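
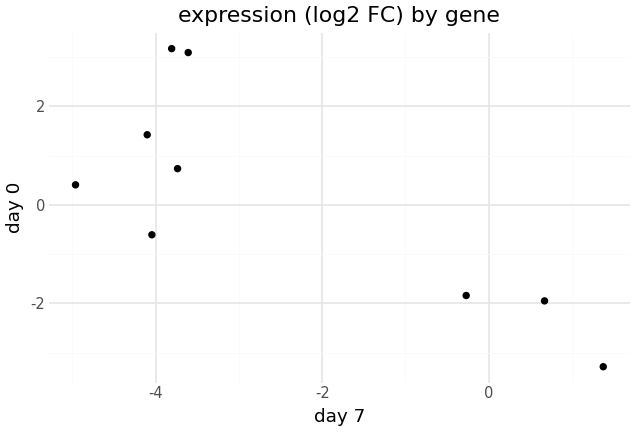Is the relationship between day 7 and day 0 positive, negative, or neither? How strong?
Points are negatively correlated; strong (|r| ≈ 0.8).

negative, strong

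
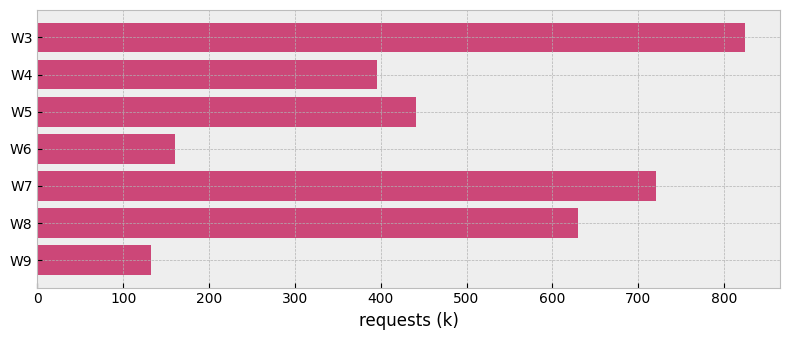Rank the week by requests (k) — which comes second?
Top 3: W3 ≈ 800, W7 ≈ 700, W8 ≈ 600.

W7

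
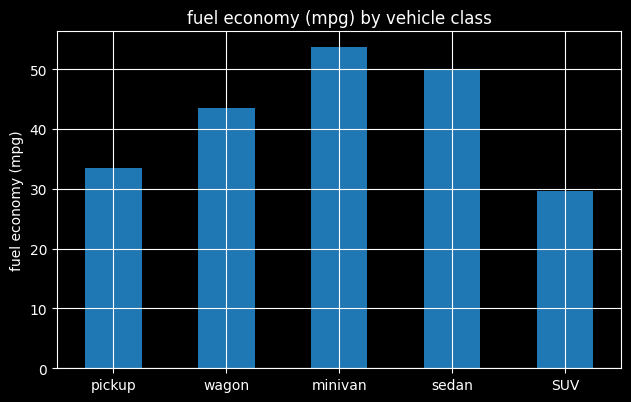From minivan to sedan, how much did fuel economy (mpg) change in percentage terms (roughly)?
minivan ≈ 55, sedan ≈ 50; (50 − 55) / 55 ≈ -9.1%.

≈ -9.1%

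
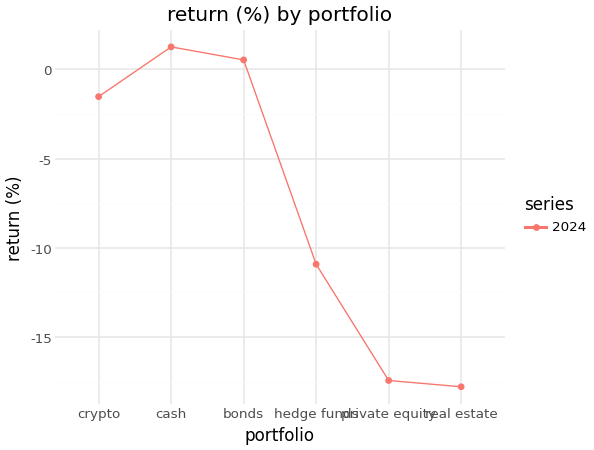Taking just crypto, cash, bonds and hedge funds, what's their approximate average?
(-2 + 2 + 0 + -10) / 4 ≈ -2.

≈ -2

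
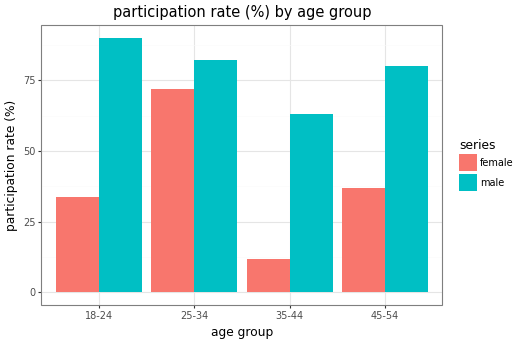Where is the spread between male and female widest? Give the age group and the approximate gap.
18-24, ≈ 60 %

18-24: male ≈ 90, female ≈ 30 → gap ≈ 60. Next-largest (35-44) is only ≈ 50.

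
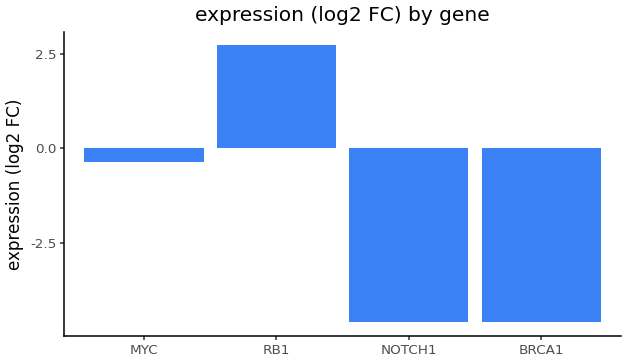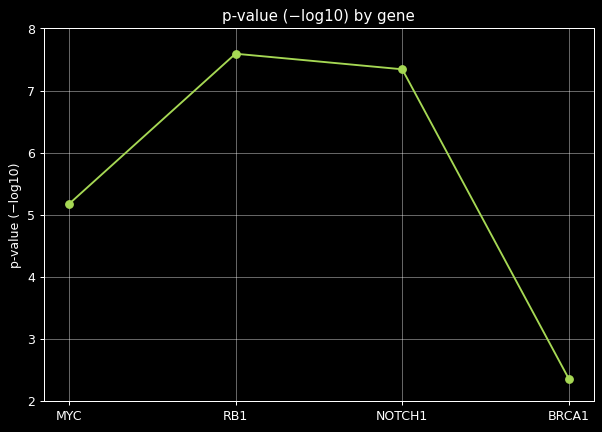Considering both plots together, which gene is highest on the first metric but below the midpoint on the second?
MYC

Chart 2 median p-value (−log10) ≈ 6; below-median genes: MYC, BRCA1. Among those, MYC has the highest expression (log2 FC) (≈ -0.5).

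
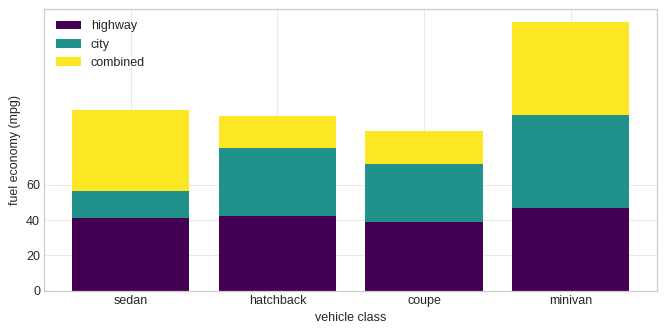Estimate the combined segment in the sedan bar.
combined top ≈ 100, bottom ≈ 60; segment ≈ 40.

≈ 40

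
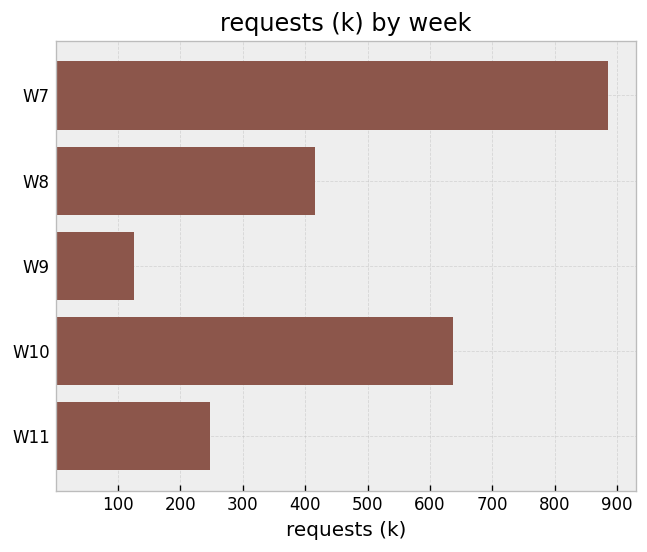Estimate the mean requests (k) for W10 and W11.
(600 + 200) / 2 ≈ 400.

≈ 400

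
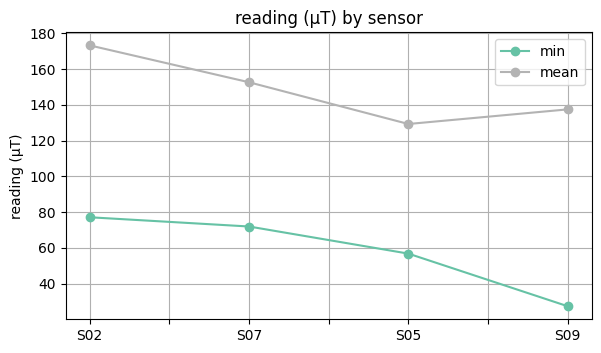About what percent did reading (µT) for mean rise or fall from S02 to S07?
≈ -11.1%

S02 ≈ 180, S07 ≈ 160; (160 − 180) / 180 ≈ -11.1%.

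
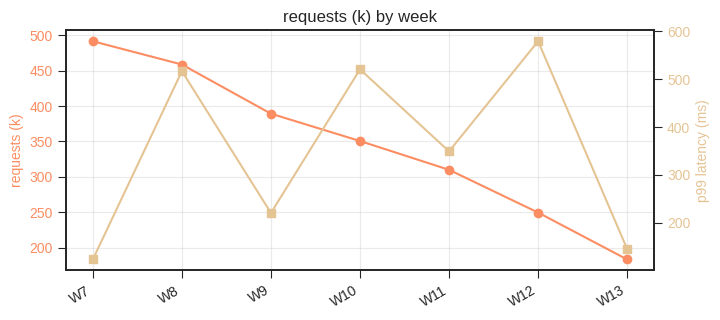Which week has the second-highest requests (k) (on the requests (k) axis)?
W8

Top 3 (on the requests (k) axis): W7 ≈ 500, W8 ≈ 450, W9 ≈ 400.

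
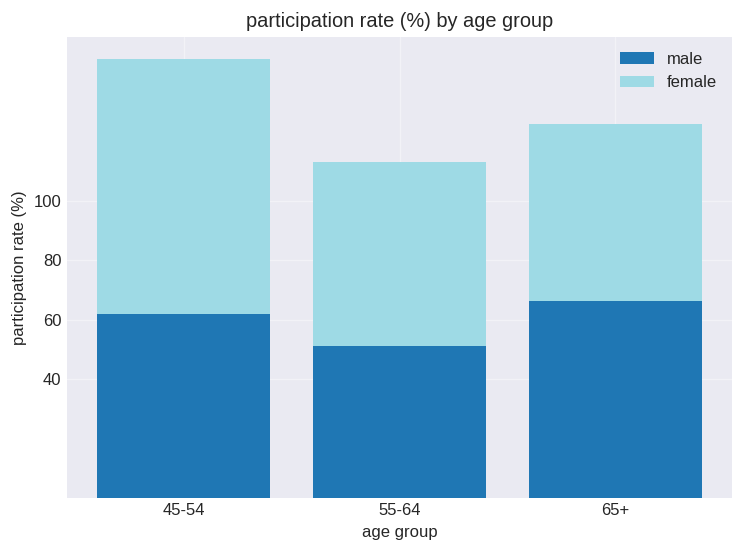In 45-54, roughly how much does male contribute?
male top ≈ 60, bottom ≈ 0; segment ≈ 60.

≈ 60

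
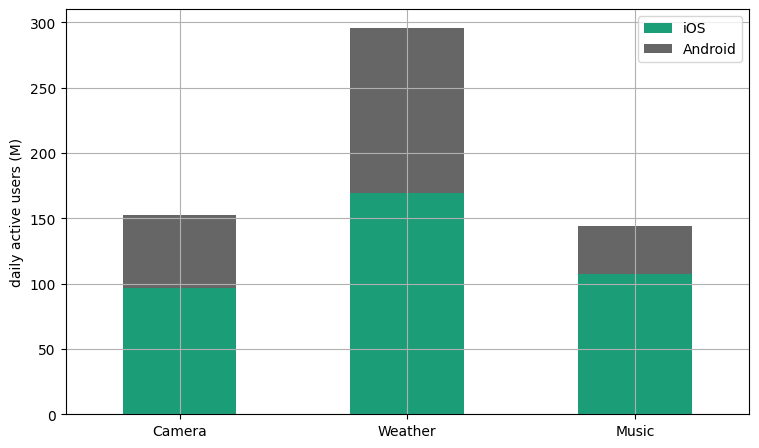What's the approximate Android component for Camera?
Android top ≈ 150, bottom ≈ 100; segment ≈ 50.

≈ 50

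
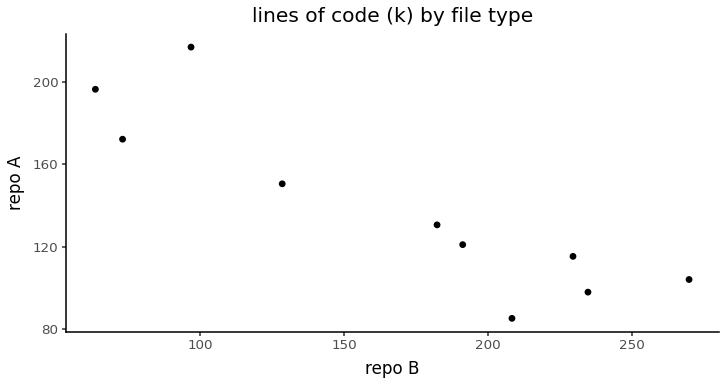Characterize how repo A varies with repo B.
Points are negatively correlated; strong (|r| ≈ 0.9).

negative, strong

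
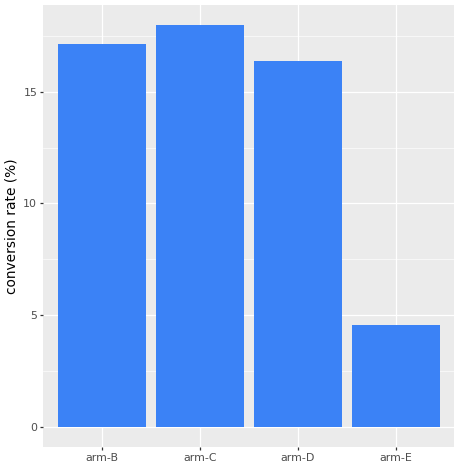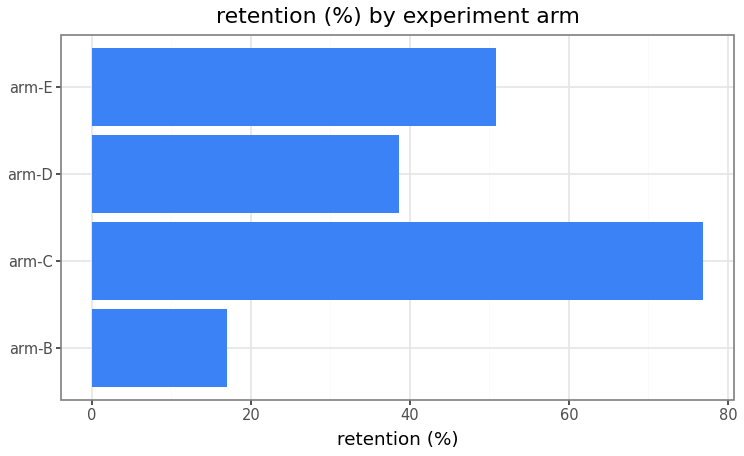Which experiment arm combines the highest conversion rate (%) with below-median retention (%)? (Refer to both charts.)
arm-B

Chart 2 median retention (%) ≈ 40; below-median experiment arms: arm-B, arm-D. Among those, arm-B has the highest conversion rate (%) (≈ 18).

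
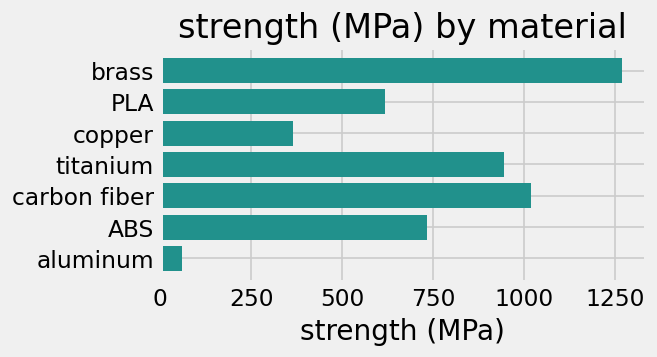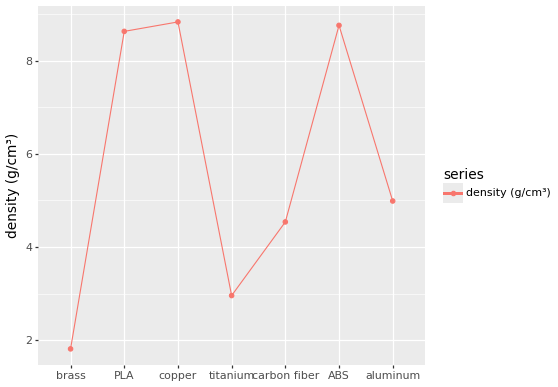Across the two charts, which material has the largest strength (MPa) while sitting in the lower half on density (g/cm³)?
Chart 2 median density (g/cm³) ≈ 5; below-median materials: brass, titanium, carbon fiber. Among those, brass has the highest strength (MPa) (≈ 1200).

brass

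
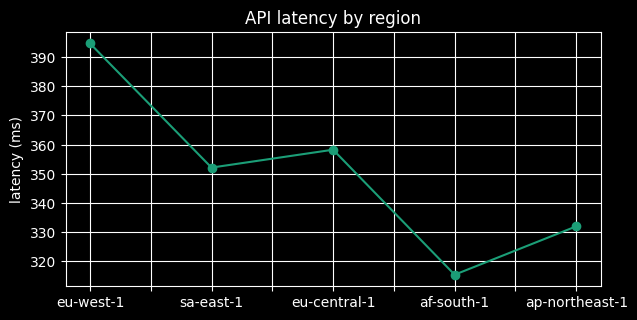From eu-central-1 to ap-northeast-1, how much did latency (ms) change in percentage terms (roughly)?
eu-central-1 ≈ 360, ap-northeast-1 ≈ 330; (330 − 360) / 360 ≈ -8.3%.

≈ -8.3%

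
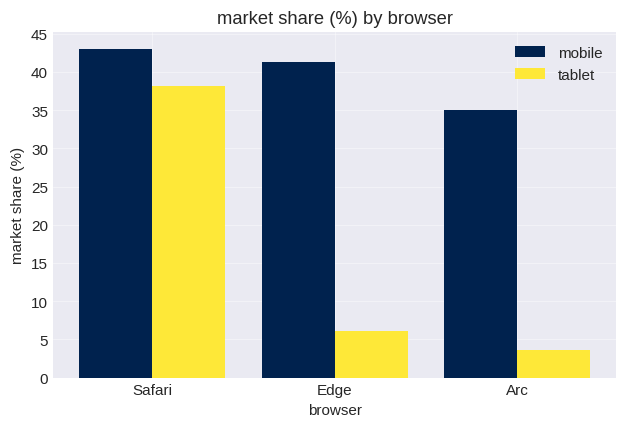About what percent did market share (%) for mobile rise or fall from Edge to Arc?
Edge ≈ 40, Arc ≈ 35; (35 − 40) / 40 ≈ -12.5%.

≈ -12.5%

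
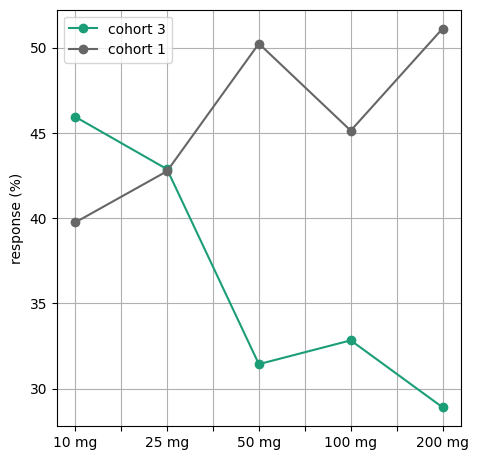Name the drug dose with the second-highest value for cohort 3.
Top 3 for cohort 3: 10 mg ≈ 46, 25 mg ≈ 42, 100 mg ≈ 32.

25 mg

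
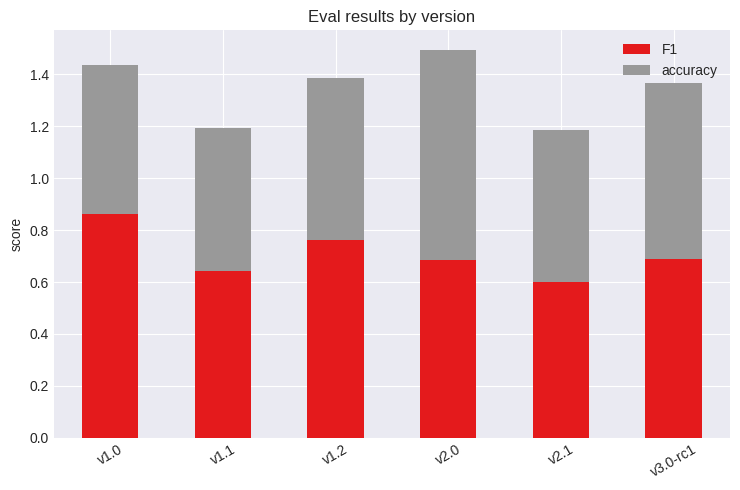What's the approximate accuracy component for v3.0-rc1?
≈ 0.8

accuracy top ≈ 1.4, bottom ≈ 0.6; segment ≈ 0.8.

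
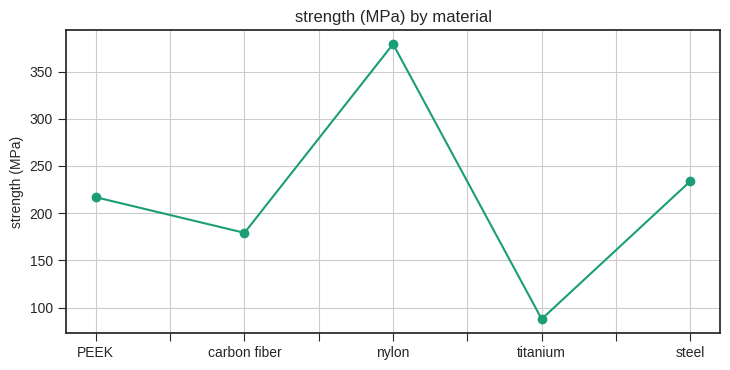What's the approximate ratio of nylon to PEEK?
≈ 1.67×

nylon ≈ 375, PEEK ≈ 225; 375/225 ≈ 1.67.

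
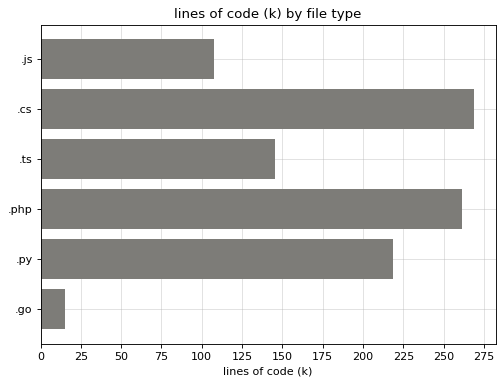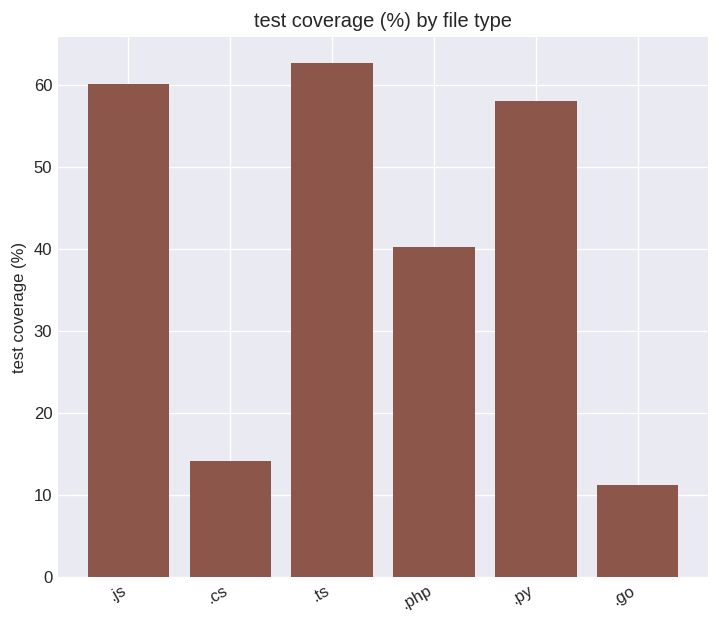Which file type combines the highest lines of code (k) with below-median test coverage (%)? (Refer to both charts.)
Chart 2 median test coverage (%) ≈ 50; below-median file types: .cs, .php, .go. Among those, .cs has the highest lines of code (k) (≈ 275).

.cs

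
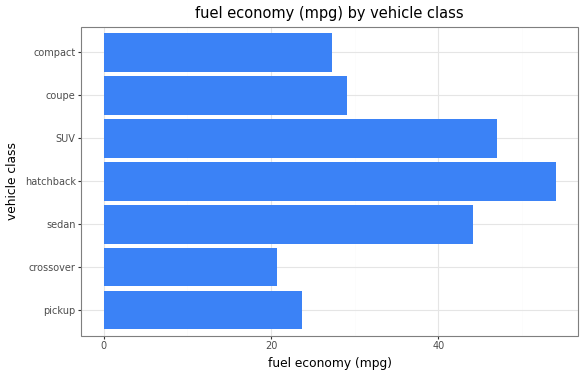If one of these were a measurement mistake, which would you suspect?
hatchback ≈ 55; the rest sit between ≈ 20 and ≈ 45.

hatchback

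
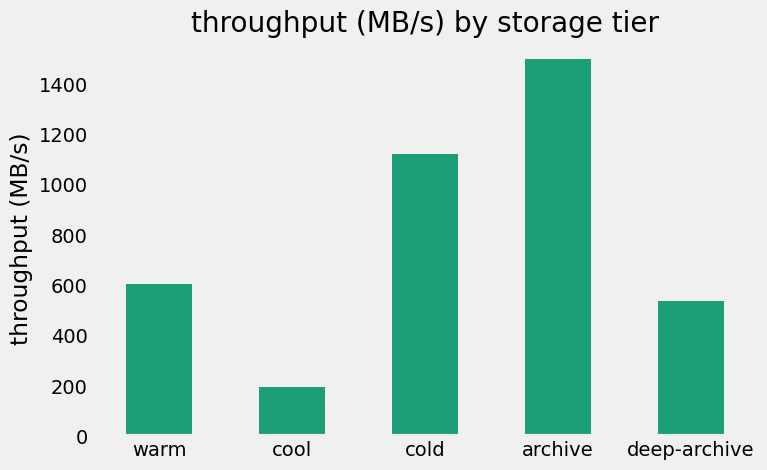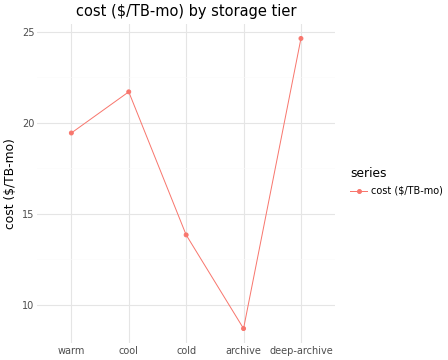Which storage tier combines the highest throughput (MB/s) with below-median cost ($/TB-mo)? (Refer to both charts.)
Chart 2 median cost ($/TB-mo) ≈ 20; below-median storage tiers: cold, archive. Among those, archive has the highest throughput (MB/s) (≈ 1400).

archive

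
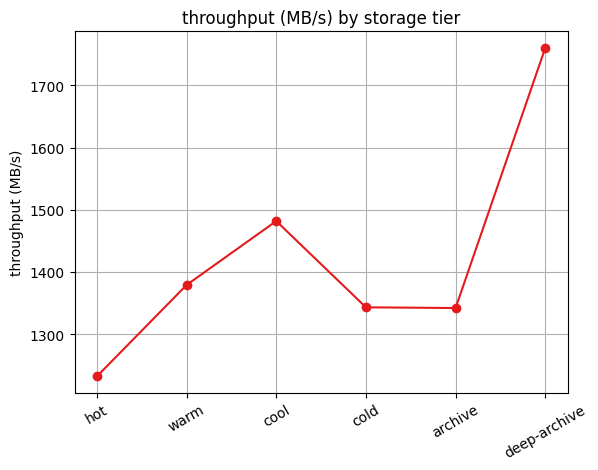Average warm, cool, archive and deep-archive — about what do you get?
≈ 1500

(1400 + 1500 + 1350 + 1750) / 4 ≈ 1500.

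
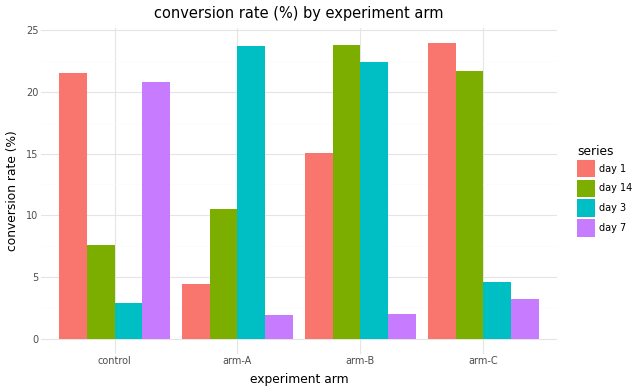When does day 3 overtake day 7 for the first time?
control: day 3 ≈ 2 vs day 7 ≈ 20 (not yet); arm-A: day 3 ≈ 24 vs day 7 ≈ 2 (first crossover).

arm-A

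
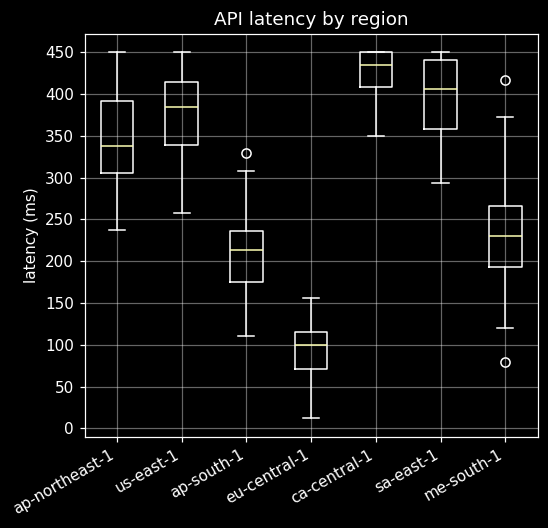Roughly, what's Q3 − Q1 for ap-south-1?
Q3 ≈ 250, Q1 ≈ 200; IQR ≈ 50.

≈ 50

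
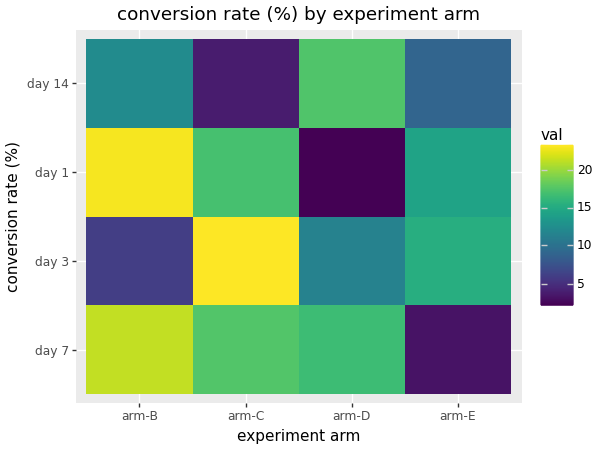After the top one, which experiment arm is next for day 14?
Top 3 for day 14: arm-D ≈ 18, arm-B ≈ 12, arm-E ≈ 10.

arm-B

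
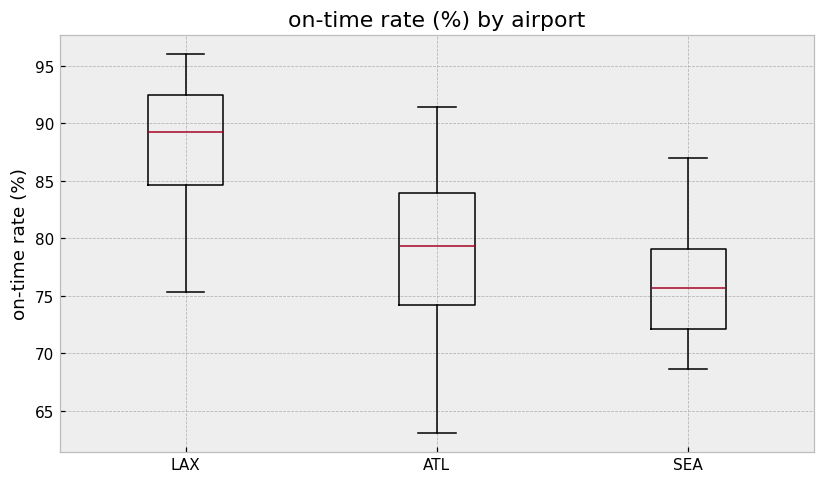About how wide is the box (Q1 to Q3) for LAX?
Q3 ≈ 92, Q1 ≈ 84; IQR ≈ 8.

≈ 8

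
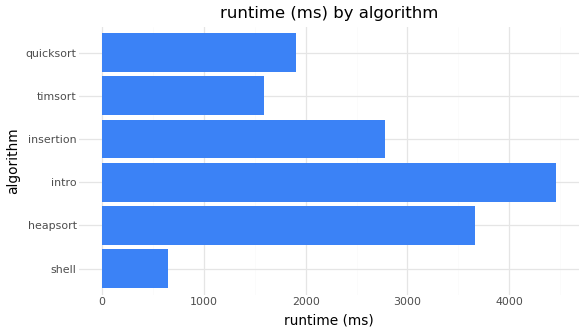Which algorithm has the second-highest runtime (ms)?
Top 3: intro ≈ 4500, heapsort ≈ 3500, insertion ≈ 3000.

heapsort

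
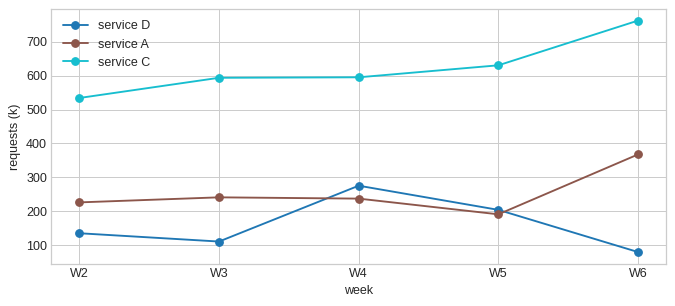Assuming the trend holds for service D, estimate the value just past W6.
Last three: 300, 200, 100 → slope ≈ -100/step → next ≈ 0.

≈ 0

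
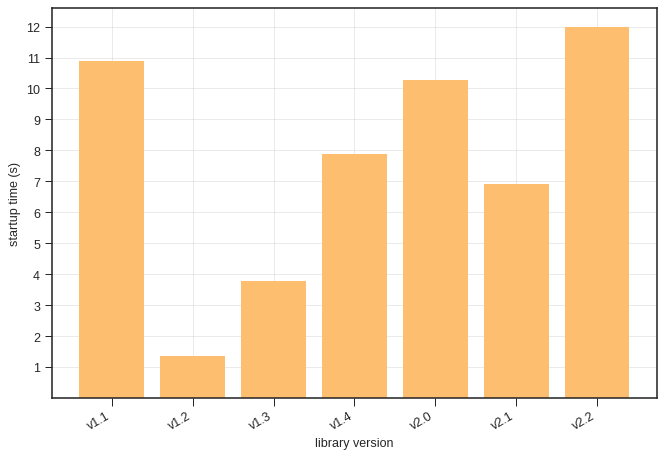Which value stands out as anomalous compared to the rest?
v1.2 ≈ 1; the rest sit between ≈ 4 and ≈ 12.

v1.2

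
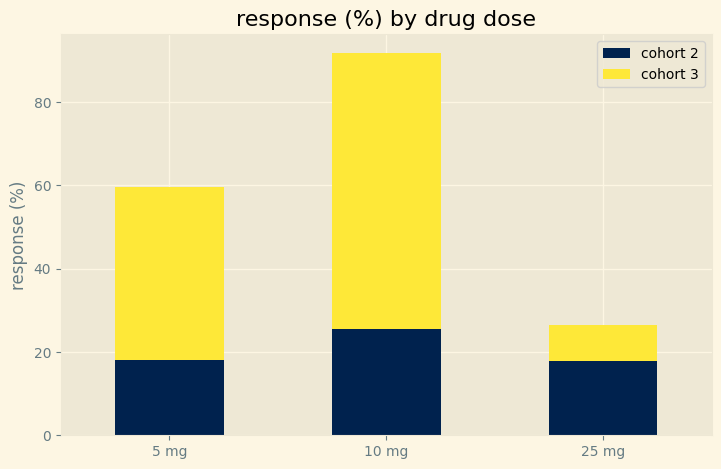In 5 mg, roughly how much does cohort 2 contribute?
≈ 20

cohort 2 top ≈ 20, bottom ≈ 0; segment ≈ 20.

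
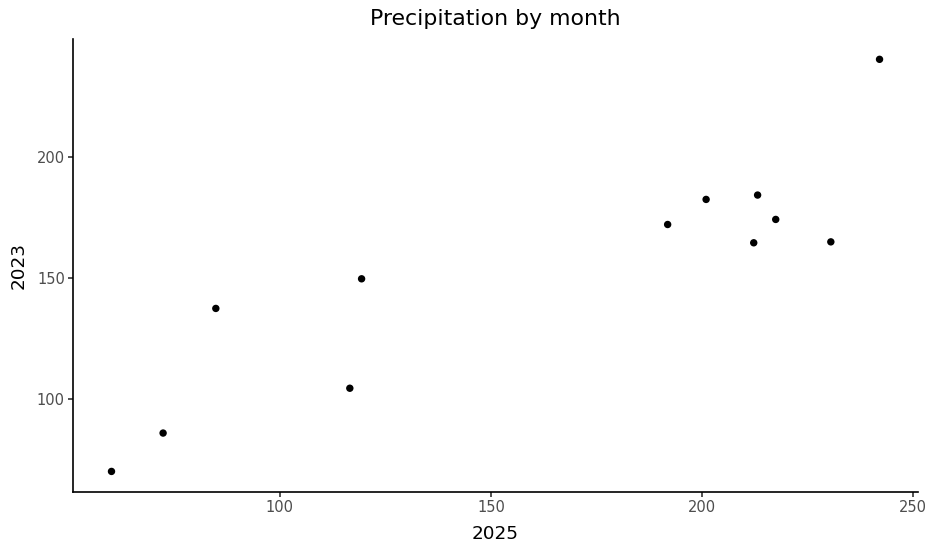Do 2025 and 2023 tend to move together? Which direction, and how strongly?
Points are positively correlated; strong (|r| ≈ 0.9).

positive, strong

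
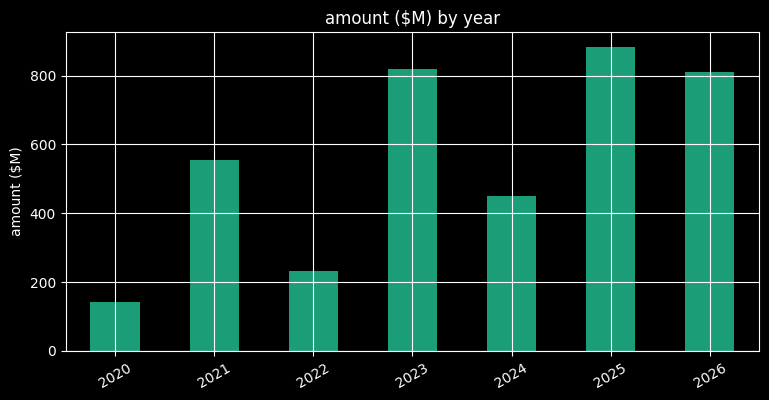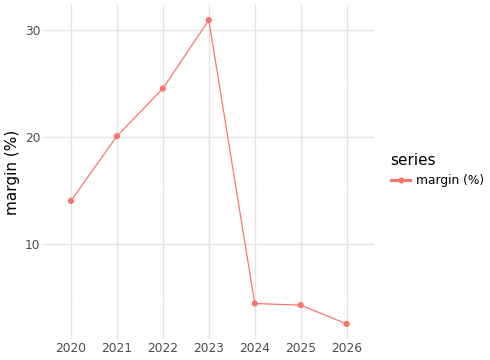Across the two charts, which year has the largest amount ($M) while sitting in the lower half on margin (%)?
Chart 2 median margin (%) ≈ 15; below-median years: 2024, 2025, 2026. Among those, 2025 has the highest amount ($M) (≈ 900).

2025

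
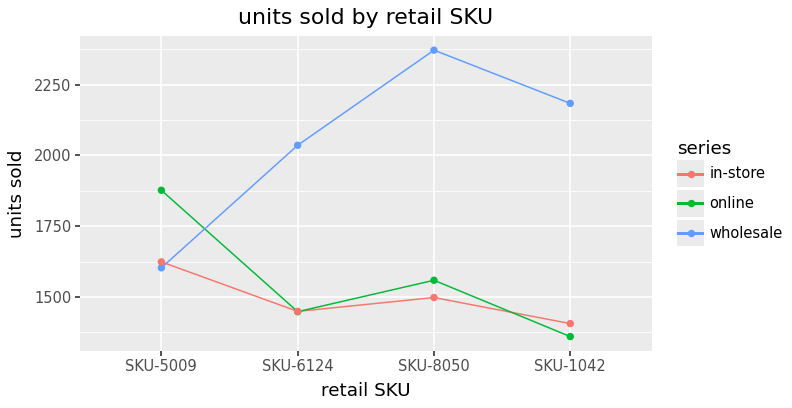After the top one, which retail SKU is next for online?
Top 3 for online: SKU-5009 ≈ 1900, SKU-8050 ≈ 1600, SKU-6124 ≈ 1400.

SKU-8050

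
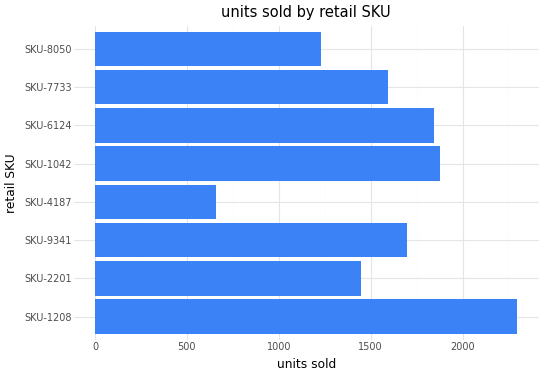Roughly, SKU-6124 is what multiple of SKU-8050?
SKU-6124 ≈ 1800, SKU-8050 ≈ 1200; 1800/1200 ≈ 1.5.

≈ 1.5×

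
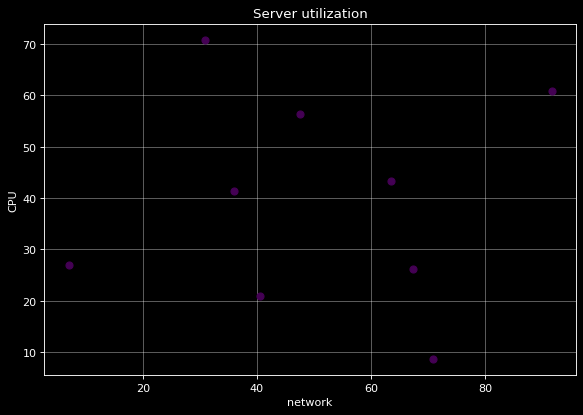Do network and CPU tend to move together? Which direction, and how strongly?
no clear correlation

Points are roughly uncorrelated; weak (|r| ≈ 0.0).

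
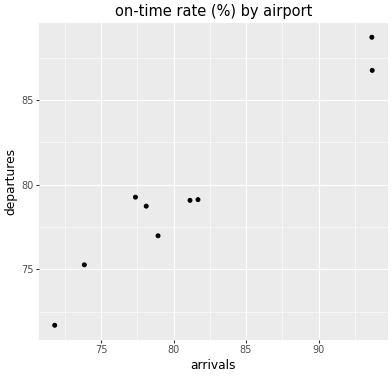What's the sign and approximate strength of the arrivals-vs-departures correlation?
positive, strong

Points are positively correlated; strong (|r| ≈ 1.0).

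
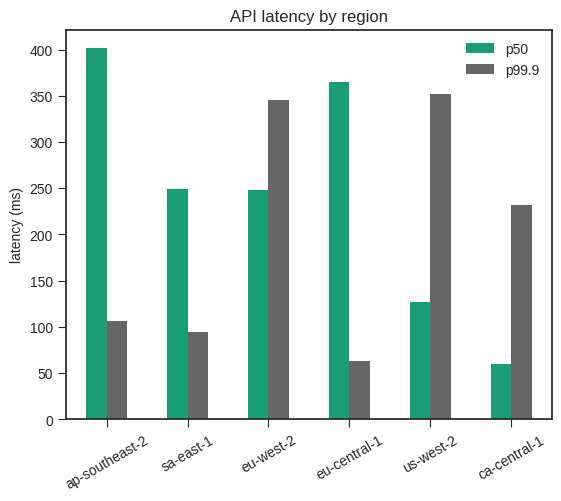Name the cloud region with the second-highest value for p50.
Top 3 for p50: ap-southeast-2 ≈ 400, eu-central-1 ≈ 350, sa-east-1 ≈ 250.

eu-central-1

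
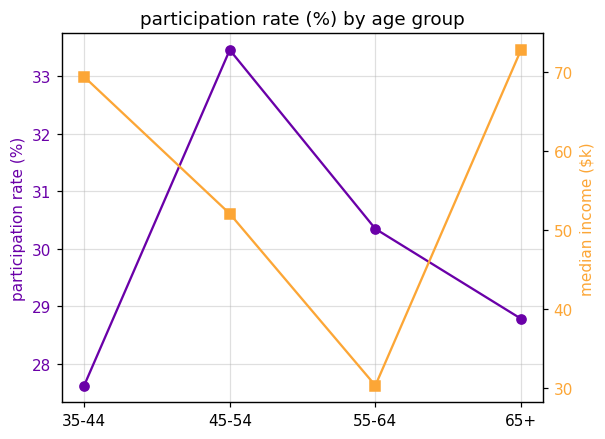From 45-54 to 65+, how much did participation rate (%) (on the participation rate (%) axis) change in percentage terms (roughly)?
45-54 ≈ 33.5, 65+ ≈ 29.0; (29.0 − 33.5) / 33.5 ≈ -13.4%.

≈ -13.4%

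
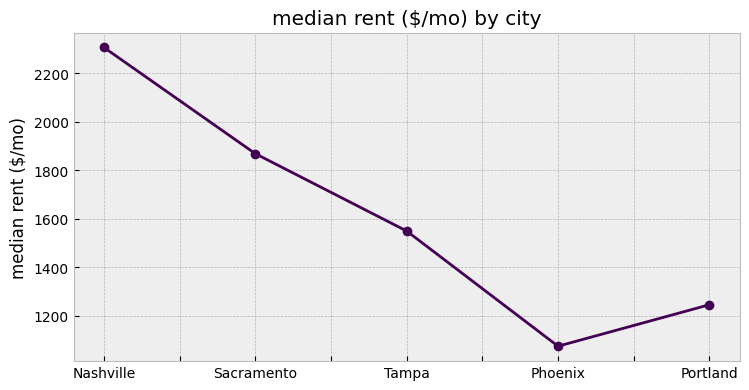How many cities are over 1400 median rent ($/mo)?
3

Above 1400: Nashville, Sacramento, Tampa.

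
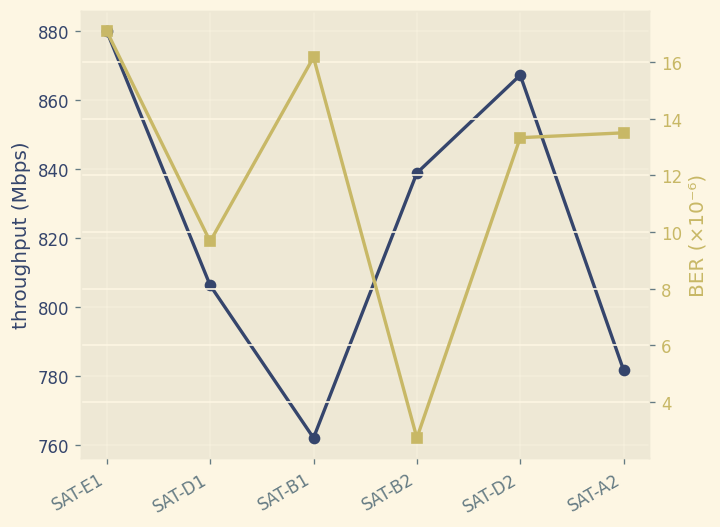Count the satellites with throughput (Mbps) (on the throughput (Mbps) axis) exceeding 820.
3

Above 820: SAT-E1, SAT-B2, SAT-D2.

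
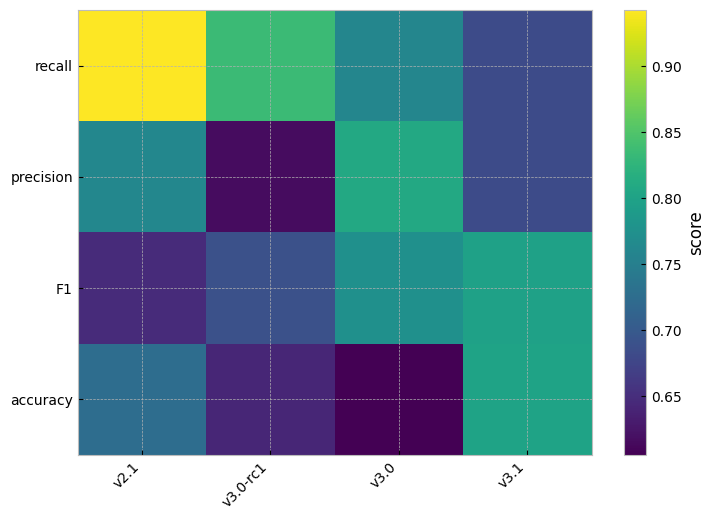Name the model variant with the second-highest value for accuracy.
Top 3 for accuracy: v3.1 ≈ 0.80, v2.1 ≈ 0.75, v3.0-rc1 ≈ 0.65.

v2.1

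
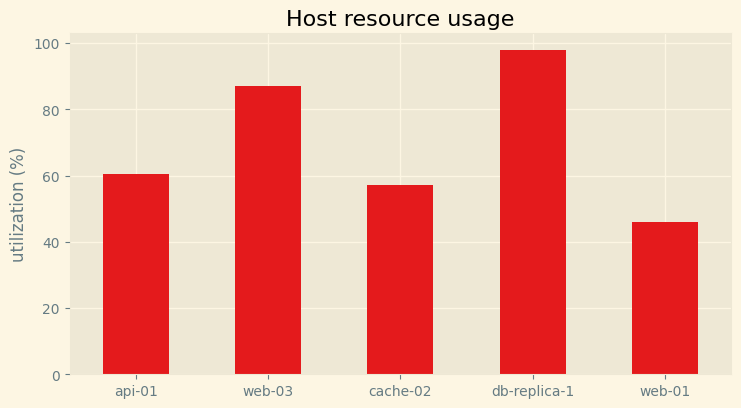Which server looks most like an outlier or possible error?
db-replica-1

db-replica-1 ≈ 100; the rest sit between ≈ 50 and ≈ 90.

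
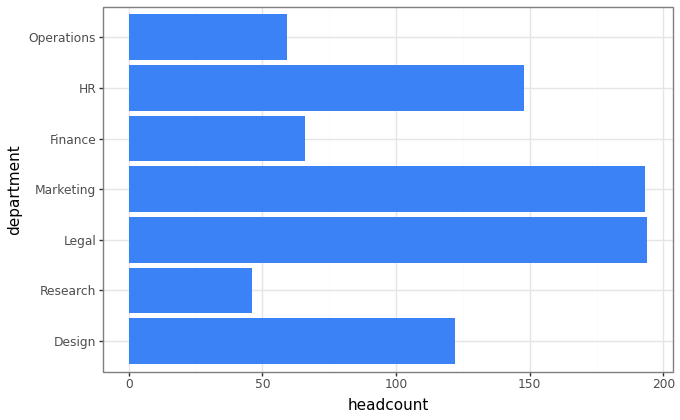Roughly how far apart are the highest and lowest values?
≈ 160

Max Legal ≈ 200, min Research ≈ 40; range ≈ 160.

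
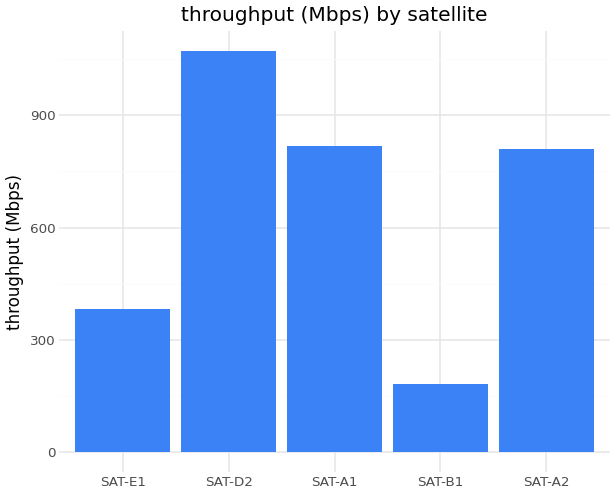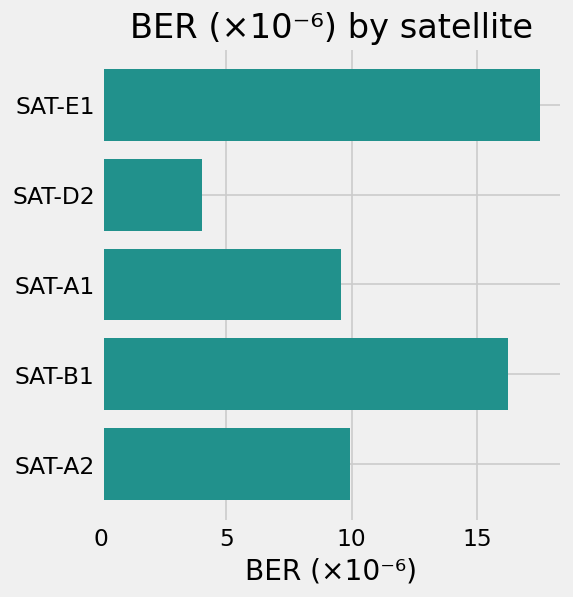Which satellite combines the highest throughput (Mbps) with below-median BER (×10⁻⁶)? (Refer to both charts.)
Chart 2 median BER (×10⁻⁶) ≈ 10; below-median satellites: SAT-D2, SAT-A1. Among those, SAT-D2 has the highest throughput (Mbps) (≈ 1100).

SAT-D2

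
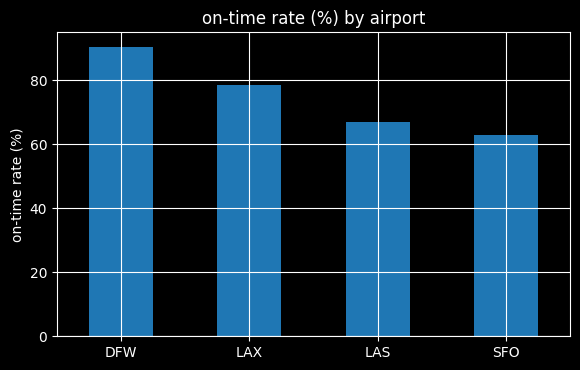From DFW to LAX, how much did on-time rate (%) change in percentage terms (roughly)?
≈ -11.1%

DFW ≈ 90, LAX ≈ 80; (80 − 90) / 90 ≈ -11.1%.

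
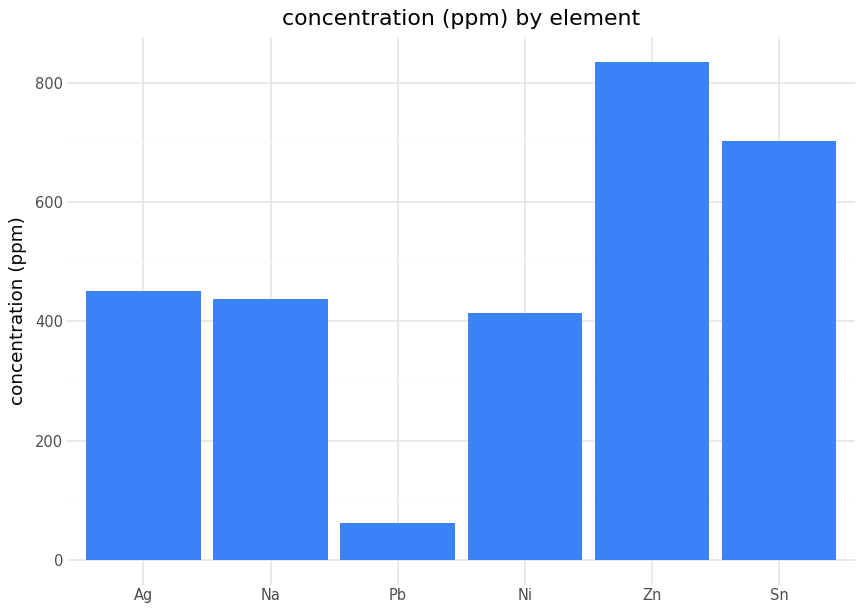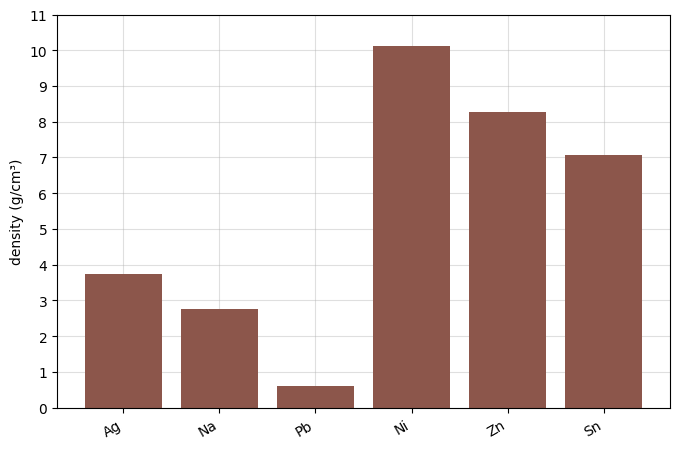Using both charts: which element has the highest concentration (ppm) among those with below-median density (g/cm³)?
Chart 2 median density (g/cm³) ≈ 5; below-median elements: Ag, Na, Pb. Among those, Ag has the highest concentration (ppm) (≈ 500).

Ag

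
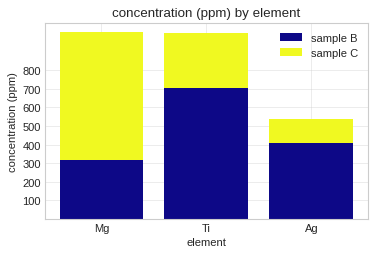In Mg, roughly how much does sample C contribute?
sample C top ≈ 1000, bottom ≈ 300; segment ≈ 700.

≈ 700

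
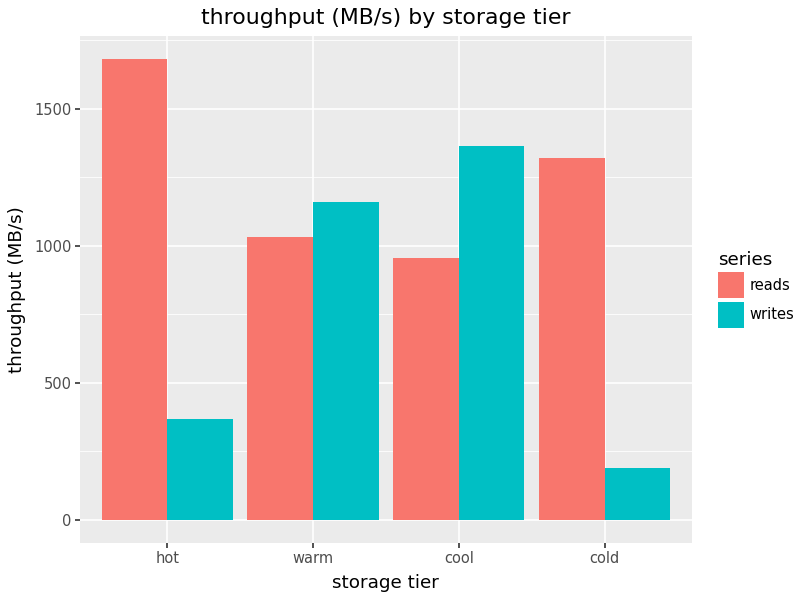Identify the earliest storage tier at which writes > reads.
hot: writes ≈ 400 vs reads ≈ 1600 (not yet); warm: writes ≈ 1200 vs reads ≈ 1000 (first crossover).

warm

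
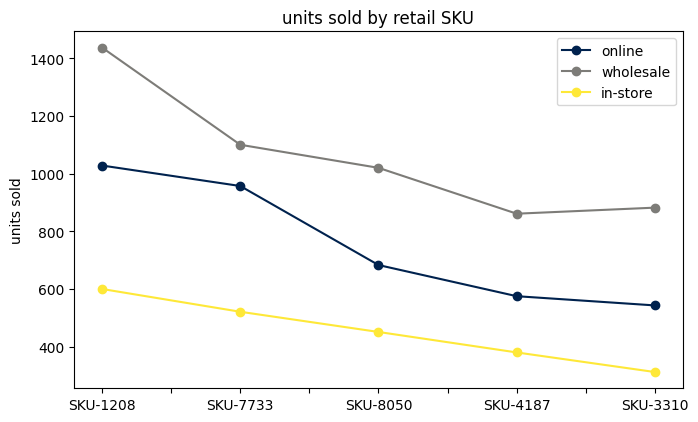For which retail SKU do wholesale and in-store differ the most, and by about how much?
SKU-1208: wholesale ≈ 1400, in-store ≈ 600 → gap ≈ 800. Next-largest (SKU-7733) is only ≈ 600.

SKU-1208, ≈ 800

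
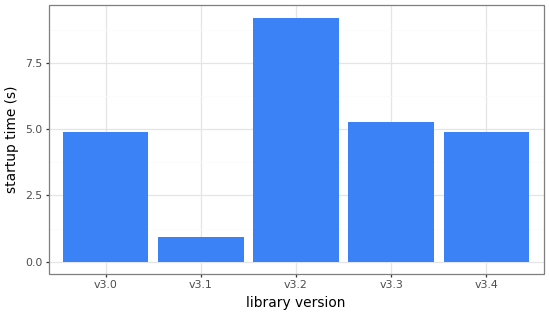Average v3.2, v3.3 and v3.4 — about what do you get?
≈ 6

(9 + 5 + 5) / 3 ≈ 6.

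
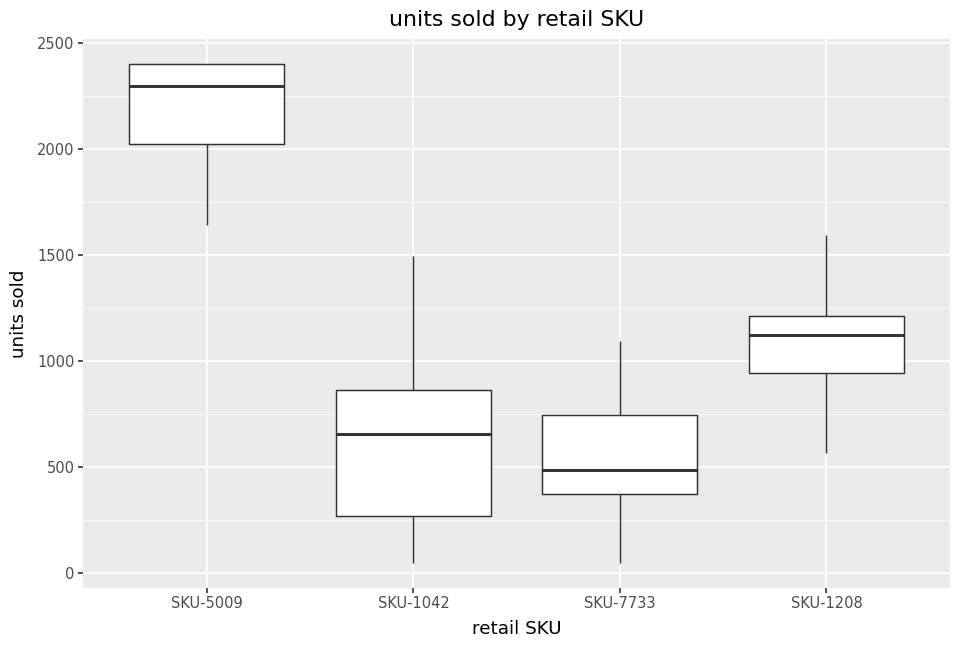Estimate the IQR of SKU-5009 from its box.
Q3 ≈ 2400, Q1 ≈ 2000; IQR ≈ 400.

≈ 400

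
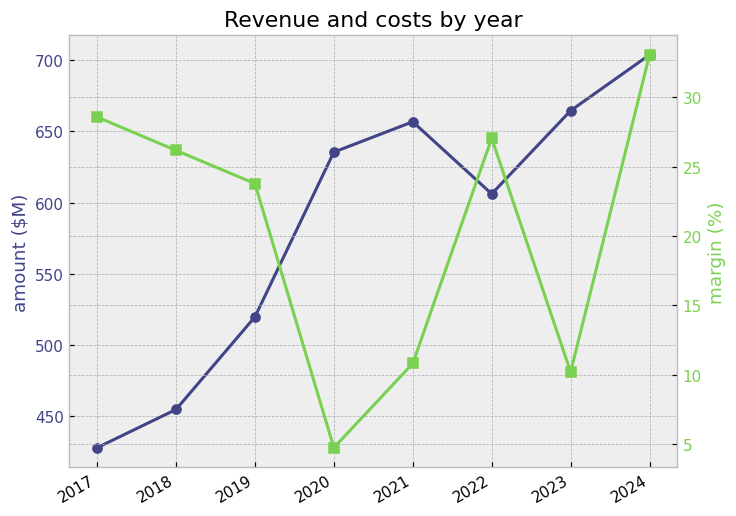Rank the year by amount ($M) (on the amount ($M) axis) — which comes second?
Top 3 (on the amount ($M) axis): 2024 ≈ 700, 2023 ≈ 675, 2021 ≈ 650.

2023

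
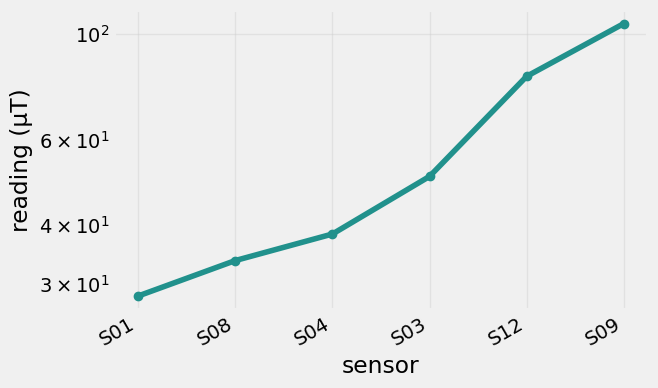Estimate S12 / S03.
S12 ≈ 80, S03 ≈ 50; 80/50 ≈ 1.6.

≈ 1.6×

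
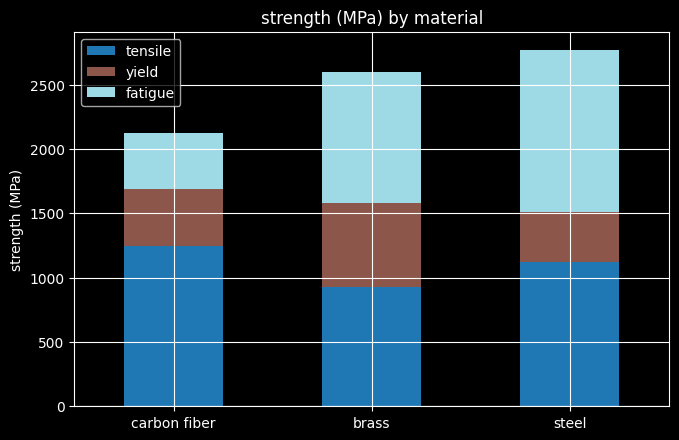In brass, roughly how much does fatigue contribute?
≈ 1000

fatigue top ≈ 2500, bottom ≈ 1500; segment ≈ 1000.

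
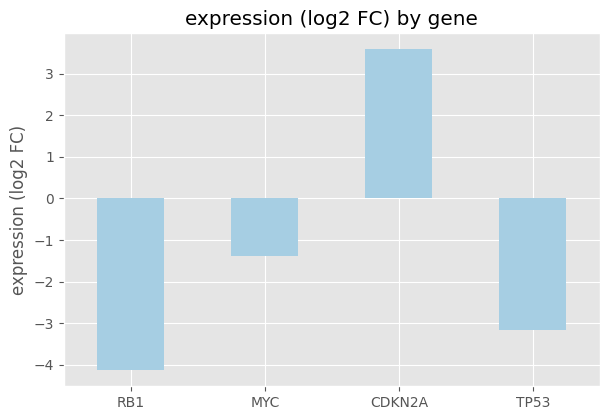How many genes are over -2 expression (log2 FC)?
2

Above -2: MYC, CDKN2A.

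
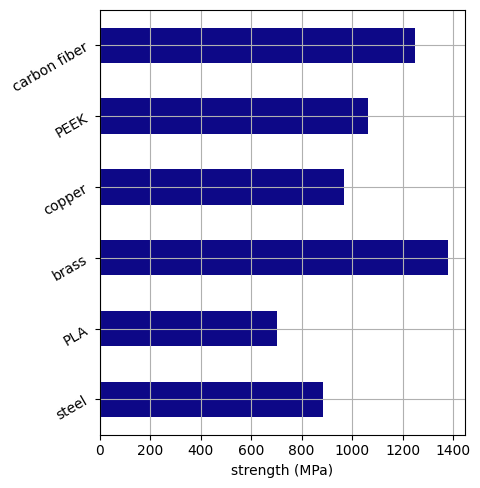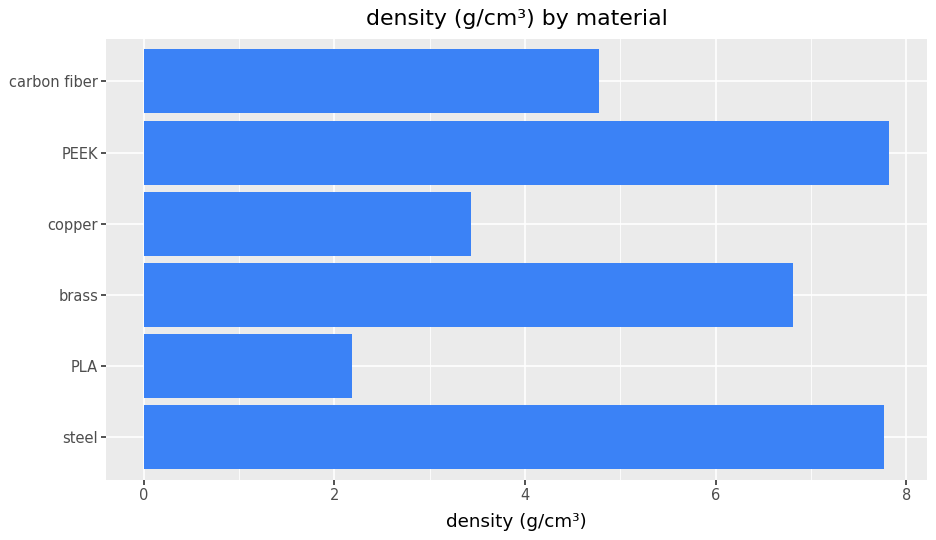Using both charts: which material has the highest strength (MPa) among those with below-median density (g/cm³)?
Chart 2 median density (g/cm³) ≈ 6; below-median materials: PLA, copper, carbon fiber. Among those, carbon fiber has the highest strength (MPa) (≈ 1200).

carbon fiber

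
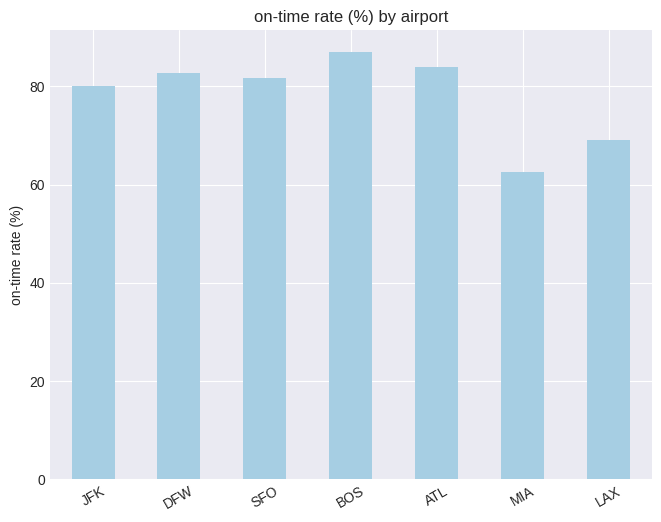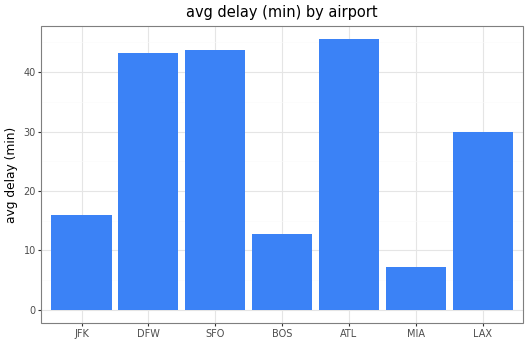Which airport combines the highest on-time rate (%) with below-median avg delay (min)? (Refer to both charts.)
Chart 2 median avg delay (min) ≈ 30; below-median airports: JFK, BOS, MIA. Among those, BOS has the highest on-time rate (%) (≈ 90).

BOS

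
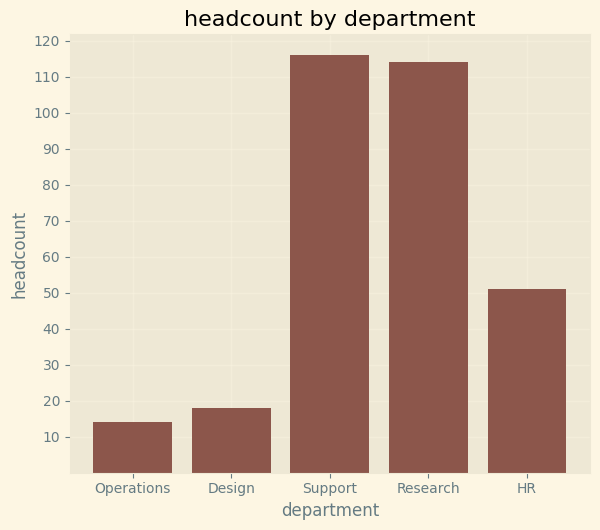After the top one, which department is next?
Top 3: Support ≈ 120, Research ≈ 110, HR ≈ 50.

Research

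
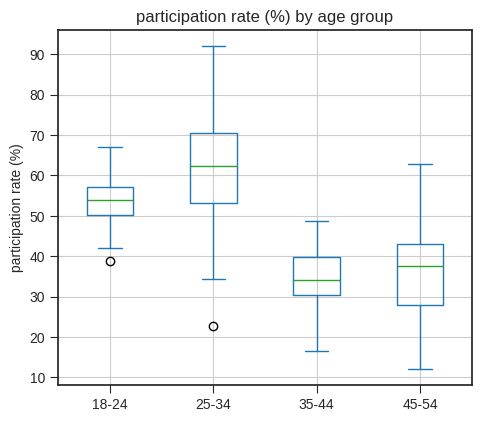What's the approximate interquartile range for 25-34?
≈ 15

Q3 ≈ 70, Q1 ≈ 55; IQR ≈ 15.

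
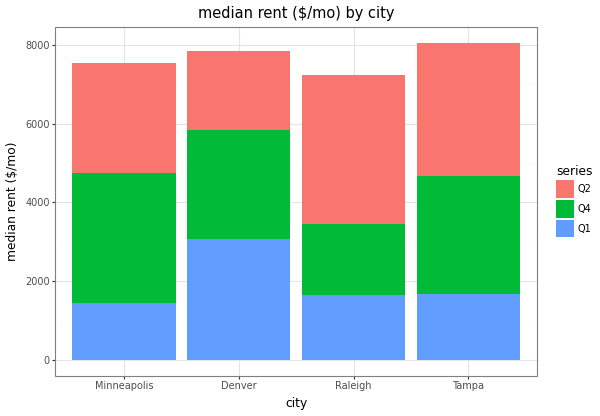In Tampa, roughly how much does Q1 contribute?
Q1 top ≈ 2000, bottom ≈ 0; segment ≈ 2000.

≈ 2000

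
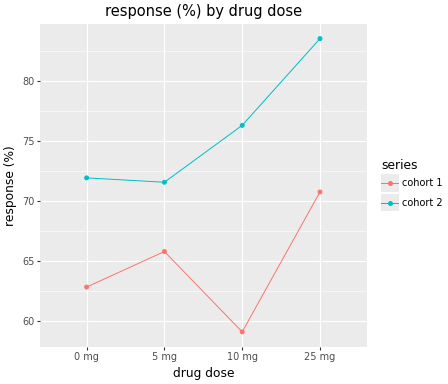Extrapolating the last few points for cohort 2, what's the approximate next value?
≈ 92.5

Last three: 70, 75, 85 → slope ≈ 7.5/step → next ≈ 92.5.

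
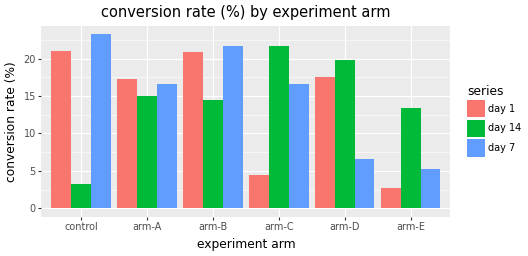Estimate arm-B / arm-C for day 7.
≈ 1.38×

arm-B ≈ 22, arm-C ≈ 16; 22/16 ≈ 1.38.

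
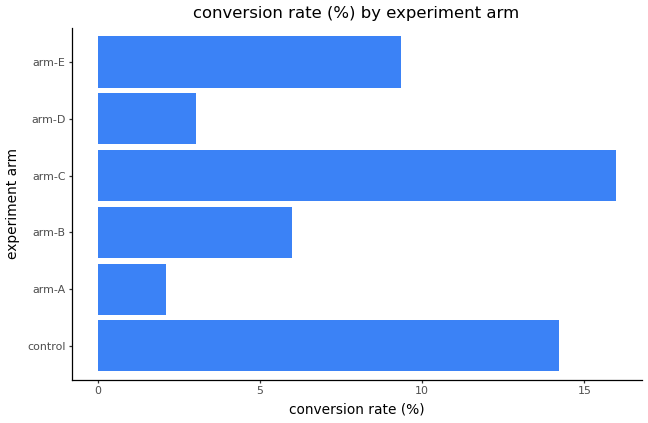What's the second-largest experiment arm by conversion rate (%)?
control

Top 3: arm-C ≈ 16, control ≈ 14, arm-E ≈ 10.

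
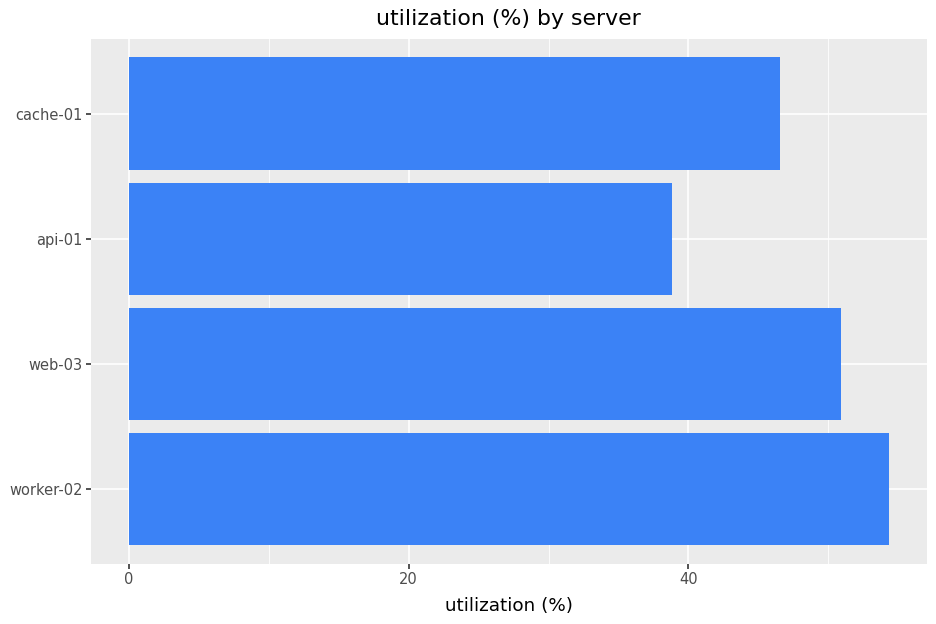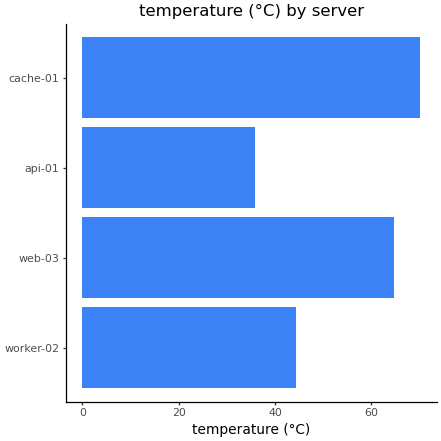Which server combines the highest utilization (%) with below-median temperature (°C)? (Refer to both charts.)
Chart 2 median temperature (°C) ≈ 50; below-median servers: worker-02, api-01. Among those, worker-02 has the highest utilization (%) (≈ 55).

worker-02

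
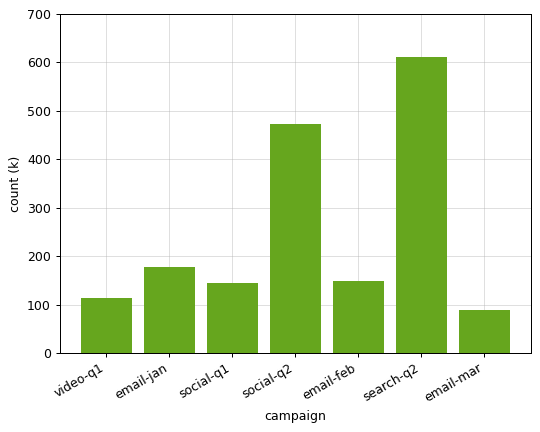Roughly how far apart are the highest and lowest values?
≈ 500

Max search-q2 ≈ 600, min email-mar ≈ 100; range ≈ 500.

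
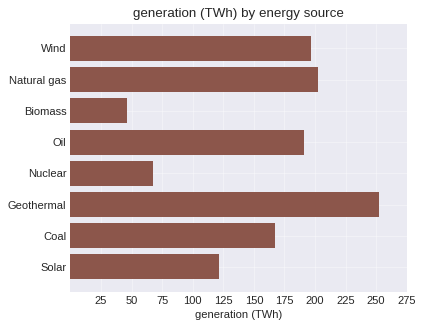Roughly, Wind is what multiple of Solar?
Wind ≈ 200, Solar ≈ 125; 200/125 ≈ 1.6.

≈ 1.6×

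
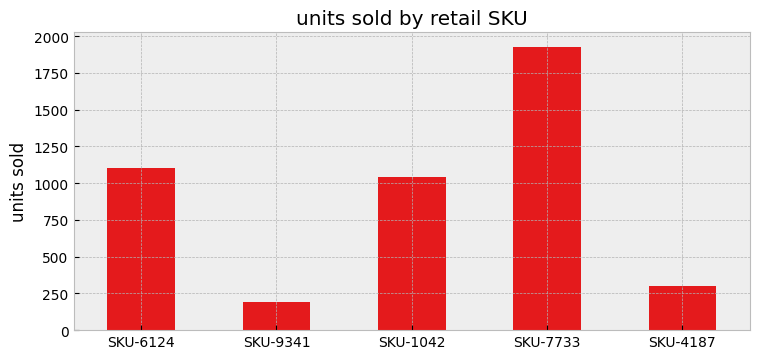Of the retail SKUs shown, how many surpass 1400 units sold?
Above 1400: SKU-7733.

1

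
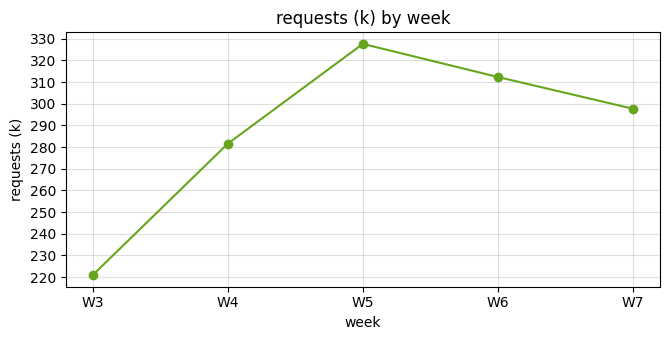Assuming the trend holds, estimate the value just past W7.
Last three: 330, 310, 300 → slope ≈ -15/step → next ≈ 285.

≈ 285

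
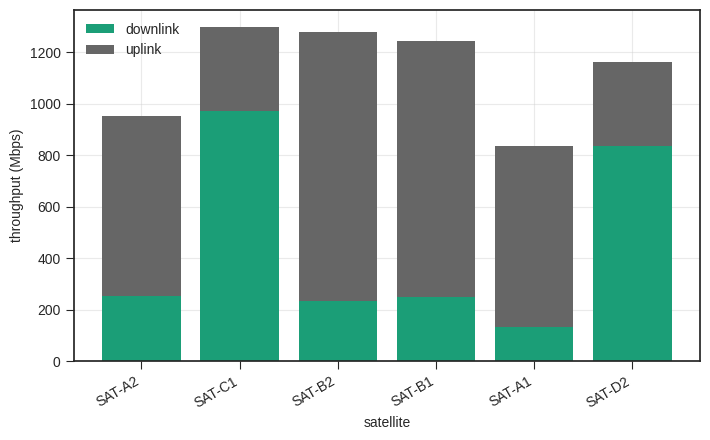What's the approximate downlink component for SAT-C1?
downlink top ≈ 1000, bottom ≈ 0; segment ≈ 1000.

≈ 1000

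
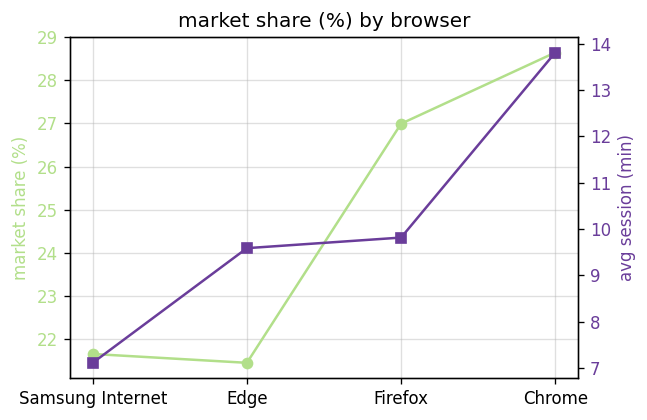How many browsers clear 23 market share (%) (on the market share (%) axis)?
Above 23: Firefox, Chrome.

2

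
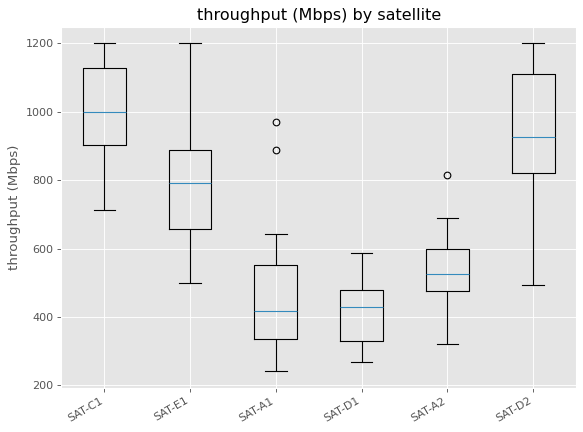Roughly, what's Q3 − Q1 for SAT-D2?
Q3 ≈ 1100, Q1 ≈ 800; IQR ≈ 300.

≈ 300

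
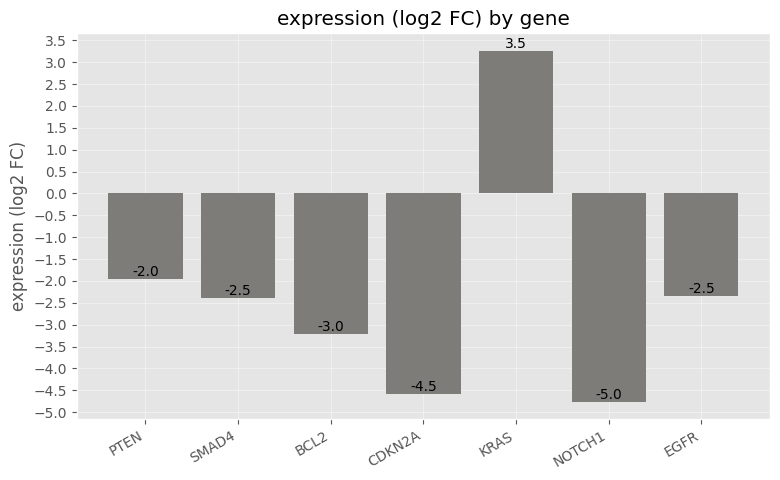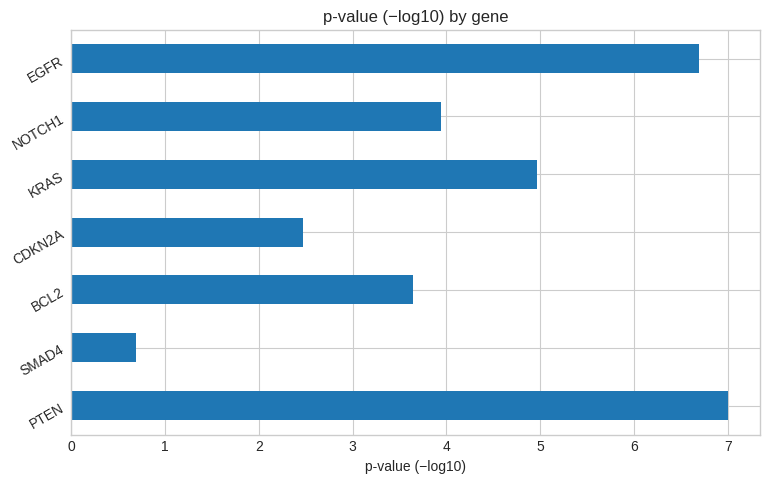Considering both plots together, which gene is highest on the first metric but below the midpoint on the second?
SMAD4

Chart 2 median p-value (−log10) ≈ 4; below-median genes: SMAD4, BCL2, CDKN2A. Among those, SMAD4 has the highest expression (log2 FC) (≈ -2.5).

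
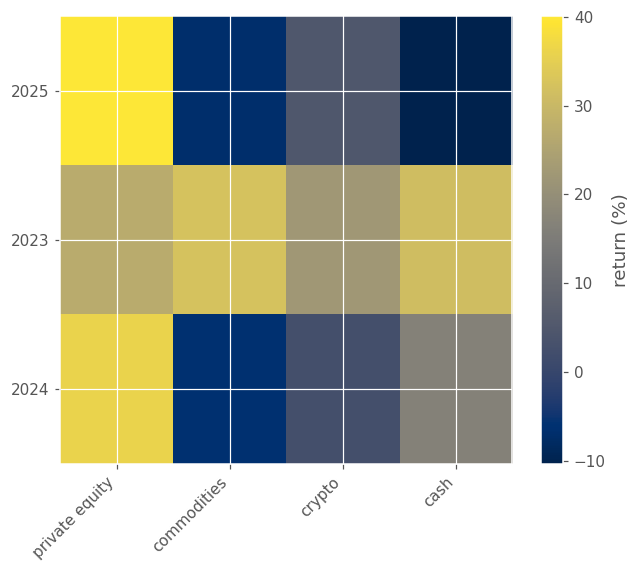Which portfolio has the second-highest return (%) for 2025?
crypto

Top 3 for 2025: private equity ≈ 40, crypto ≈ 5, commodities ≈ -5.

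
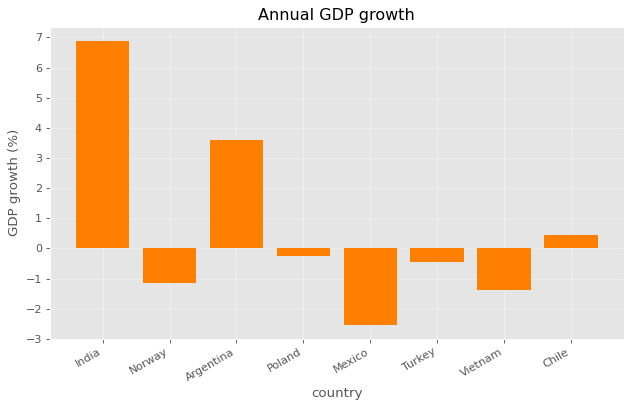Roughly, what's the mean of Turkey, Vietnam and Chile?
(0 + -1 + 0) / 3 ≈ 0.

≈ 0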